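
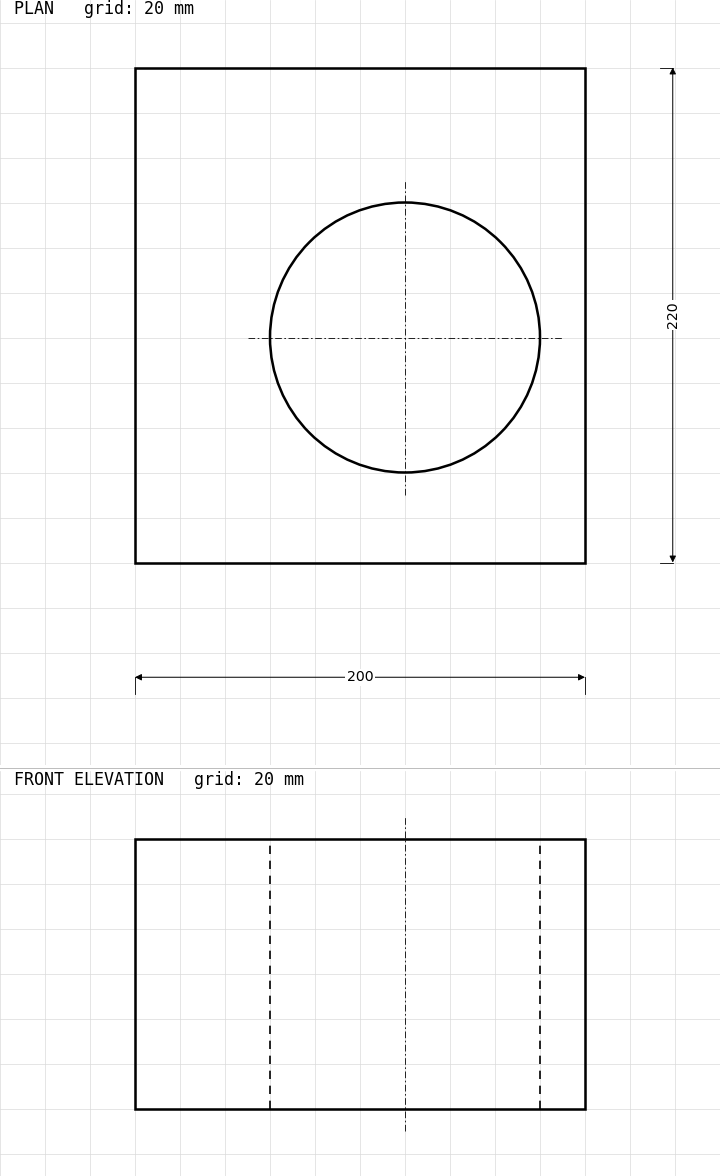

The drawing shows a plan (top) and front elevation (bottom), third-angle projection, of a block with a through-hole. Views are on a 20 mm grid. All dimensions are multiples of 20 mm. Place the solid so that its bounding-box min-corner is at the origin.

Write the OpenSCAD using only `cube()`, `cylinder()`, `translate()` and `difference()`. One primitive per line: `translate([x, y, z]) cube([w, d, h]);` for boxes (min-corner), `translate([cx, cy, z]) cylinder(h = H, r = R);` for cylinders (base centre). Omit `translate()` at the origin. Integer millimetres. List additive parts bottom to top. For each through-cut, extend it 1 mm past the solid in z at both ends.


difference() {
  cube([200, 220, 120]);
  translate([120, 100, -1]) cylinder(h = 122, r = 60);
}


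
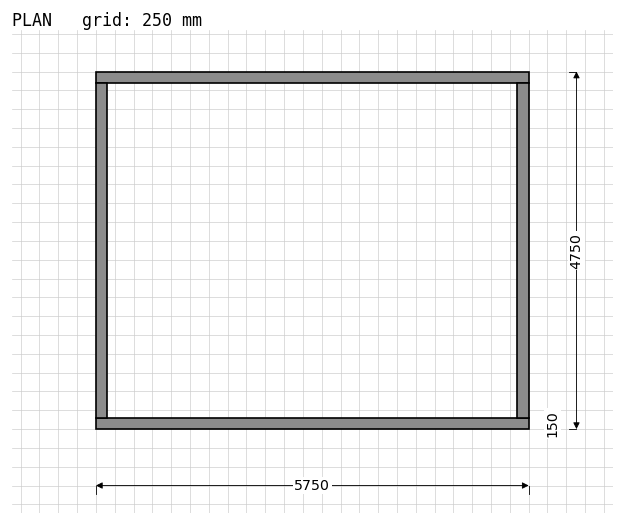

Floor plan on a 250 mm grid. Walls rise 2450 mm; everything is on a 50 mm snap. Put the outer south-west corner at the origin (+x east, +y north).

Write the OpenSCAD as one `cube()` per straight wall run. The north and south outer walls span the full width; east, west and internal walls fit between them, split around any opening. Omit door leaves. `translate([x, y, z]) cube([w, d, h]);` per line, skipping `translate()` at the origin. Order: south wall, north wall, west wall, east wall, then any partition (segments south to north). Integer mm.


cube([5750, 150, 2450]);
translate([0, 4600, 0]) cube([5750, 150, 2450]);
translate([0, 150, 0]) cube([150, 4450, 2450]);
translate([5600, 150, 0]) cube([150, 4450, 2450]);


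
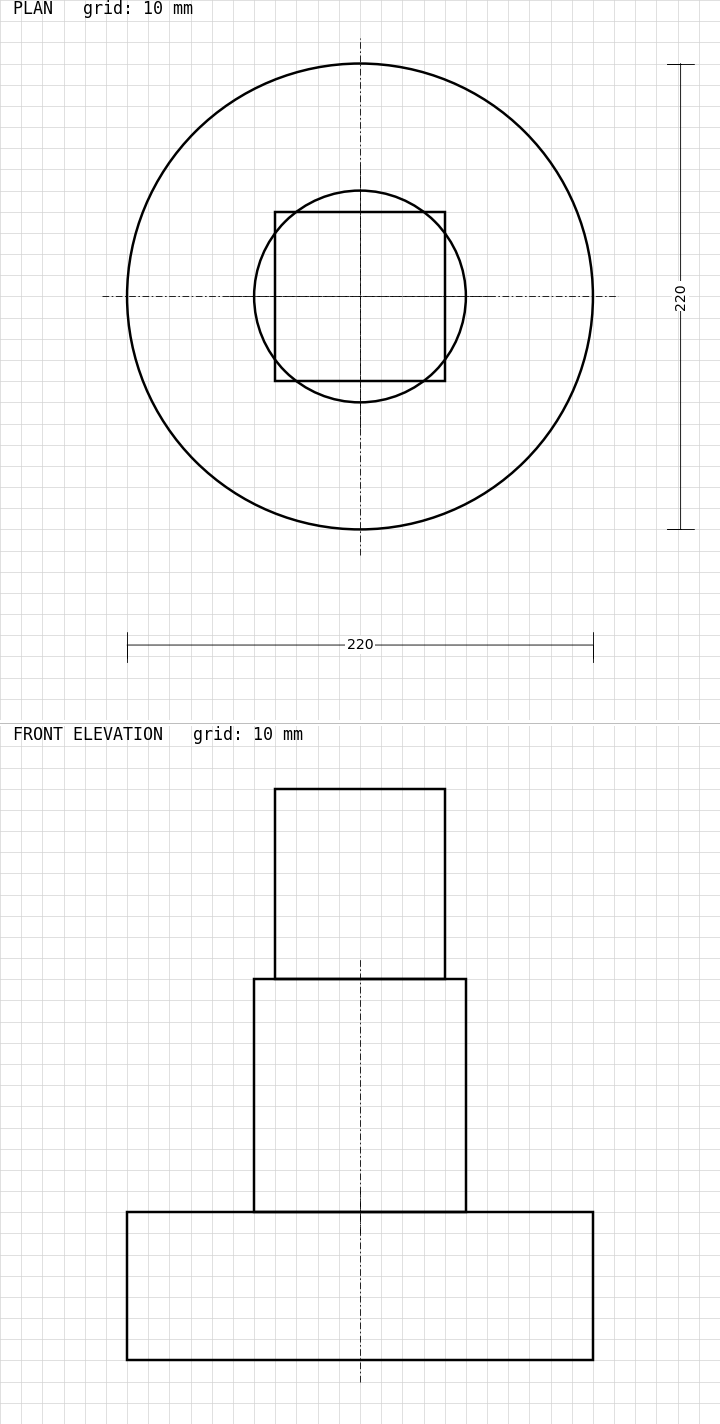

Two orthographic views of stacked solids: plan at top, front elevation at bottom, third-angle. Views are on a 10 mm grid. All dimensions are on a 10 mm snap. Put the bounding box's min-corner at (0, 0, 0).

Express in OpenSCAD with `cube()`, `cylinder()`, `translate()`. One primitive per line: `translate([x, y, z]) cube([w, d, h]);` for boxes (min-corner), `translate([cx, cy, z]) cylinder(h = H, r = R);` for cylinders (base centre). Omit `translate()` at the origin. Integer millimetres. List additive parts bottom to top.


translate([110, 110, 0]) cylinder(h = 70, r = 110);
translate([110, 110, 70]) cylinder(h = 110, r = 50);
translate([70, 70, 180]) cube([80, 80, 90]);


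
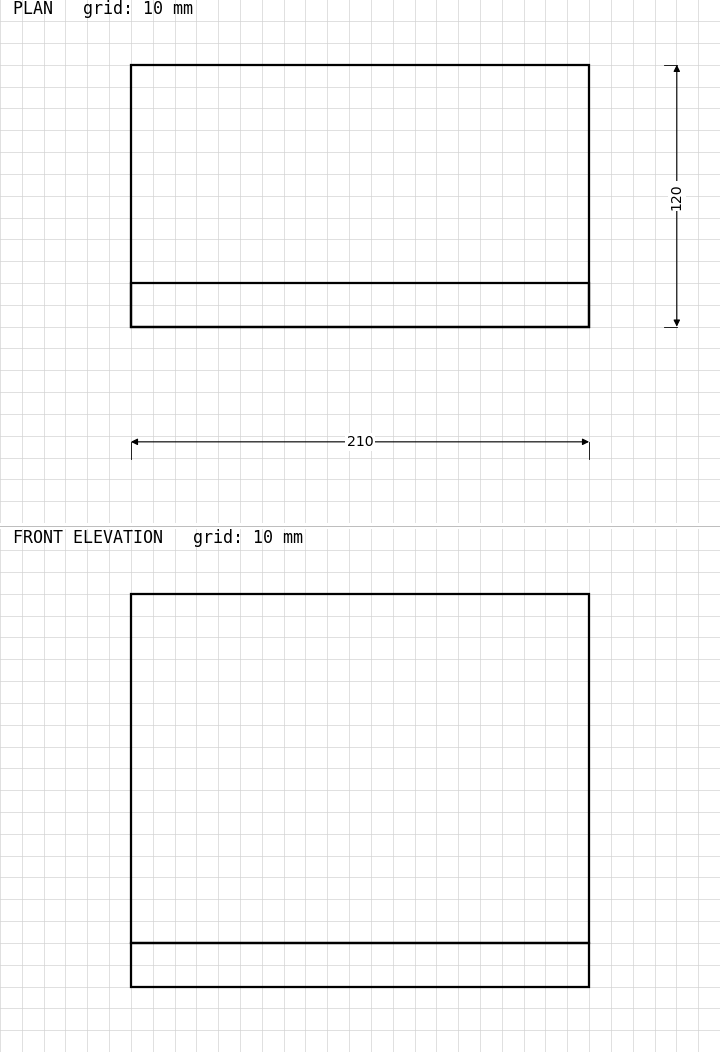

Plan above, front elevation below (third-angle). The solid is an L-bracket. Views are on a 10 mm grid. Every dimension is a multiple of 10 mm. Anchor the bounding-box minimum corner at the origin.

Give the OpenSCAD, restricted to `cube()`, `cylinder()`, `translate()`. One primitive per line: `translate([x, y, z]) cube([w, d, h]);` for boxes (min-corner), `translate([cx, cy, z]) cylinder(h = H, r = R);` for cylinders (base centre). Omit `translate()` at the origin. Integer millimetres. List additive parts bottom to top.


cube([210, 120, 20]);
translate([0, 0, 20]) cube([210, 20, 160]);


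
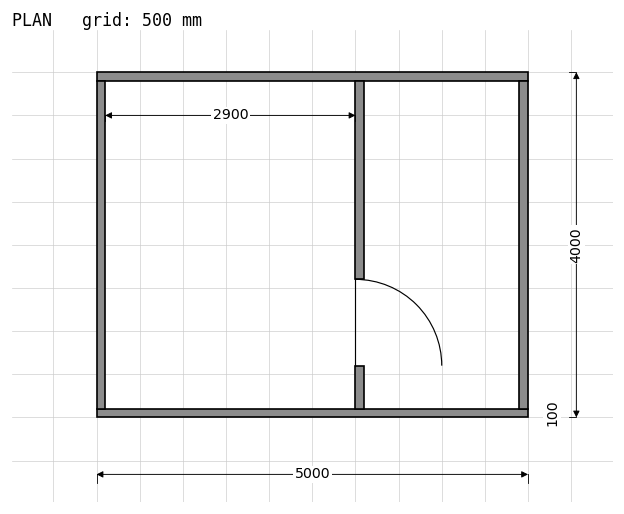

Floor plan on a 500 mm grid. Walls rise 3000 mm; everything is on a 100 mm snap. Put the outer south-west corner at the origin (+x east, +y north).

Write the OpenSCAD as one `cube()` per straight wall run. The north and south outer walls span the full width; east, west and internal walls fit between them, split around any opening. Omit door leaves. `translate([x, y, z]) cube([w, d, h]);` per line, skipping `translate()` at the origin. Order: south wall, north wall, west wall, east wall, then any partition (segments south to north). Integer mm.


cube([5000, 100, 3000]);
translate([0, 3900, 0]) cube([5000, 100, 3000]);
translate([0, 100, 0]) cube([100, 3800, 3000]);
translate([4900, 100, 0]) cube([100, 3800, 3000]);
translate([3000, 100, 0]) cube([100, 500, 3000]);
translate([3000, 1600, 0]) cube([100, 2300, 3000]);


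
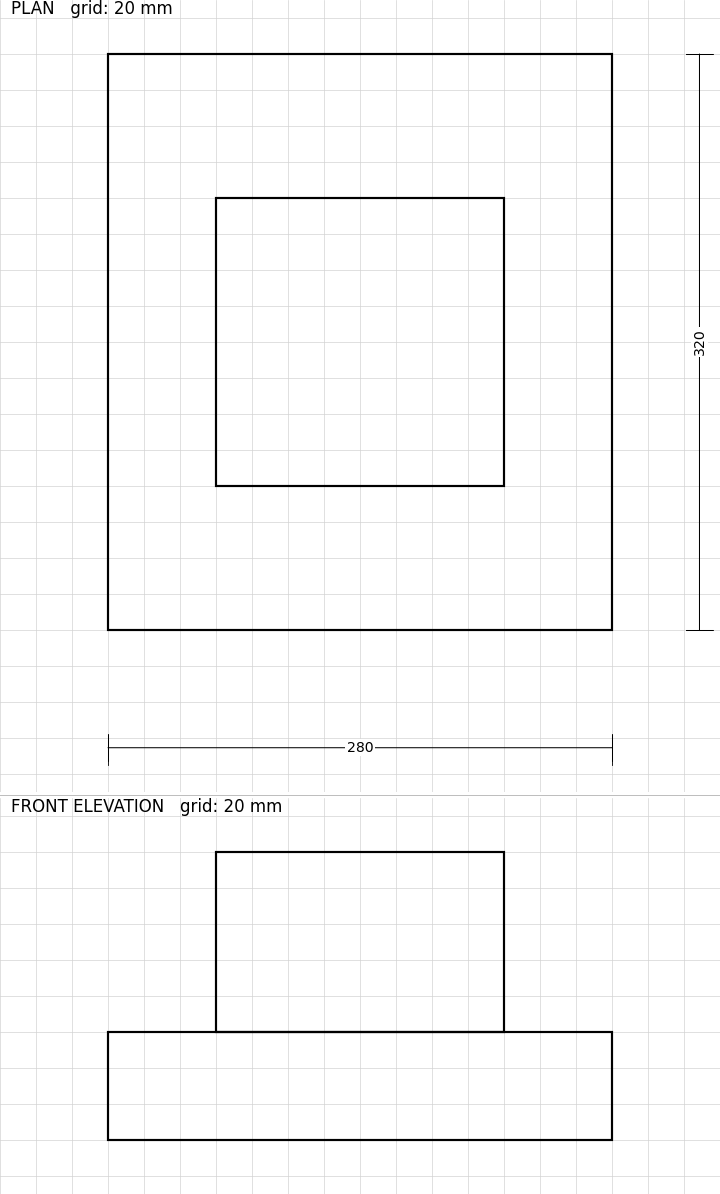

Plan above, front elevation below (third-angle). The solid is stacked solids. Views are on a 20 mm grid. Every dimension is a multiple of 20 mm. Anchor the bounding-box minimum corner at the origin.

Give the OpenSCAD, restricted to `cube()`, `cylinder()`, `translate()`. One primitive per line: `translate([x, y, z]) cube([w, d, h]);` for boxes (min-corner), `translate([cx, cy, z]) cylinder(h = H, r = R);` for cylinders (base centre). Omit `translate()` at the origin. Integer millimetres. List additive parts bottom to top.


cube([280, 320, 60]);
translate([60, 80, 60]) cube([160, 160, 100]);


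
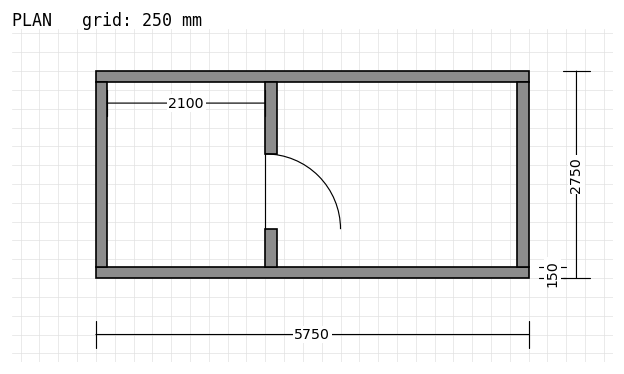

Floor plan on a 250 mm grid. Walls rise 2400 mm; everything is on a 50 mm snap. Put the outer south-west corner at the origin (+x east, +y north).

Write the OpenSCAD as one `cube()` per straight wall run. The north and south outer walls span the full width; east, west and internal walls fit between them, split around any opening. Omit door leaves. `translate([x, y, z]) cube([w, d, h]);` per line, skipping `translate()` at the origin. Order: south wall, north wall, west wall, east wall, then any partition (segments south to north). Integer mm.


cube([5750, 150, 2400]);
translate([0, 2600, 0]) cube([5750, 150, 2400]);
translate([0, 150, 0]) cube([150, 2450, 2400]);
translate([5600, 150, 0]) cube([150, 2450, 2400]);
translate([2250, 150, 0]) cube([150, 500, 2400]);
translate([2250, 1650, 0]) cube([150, 950, 2400]);


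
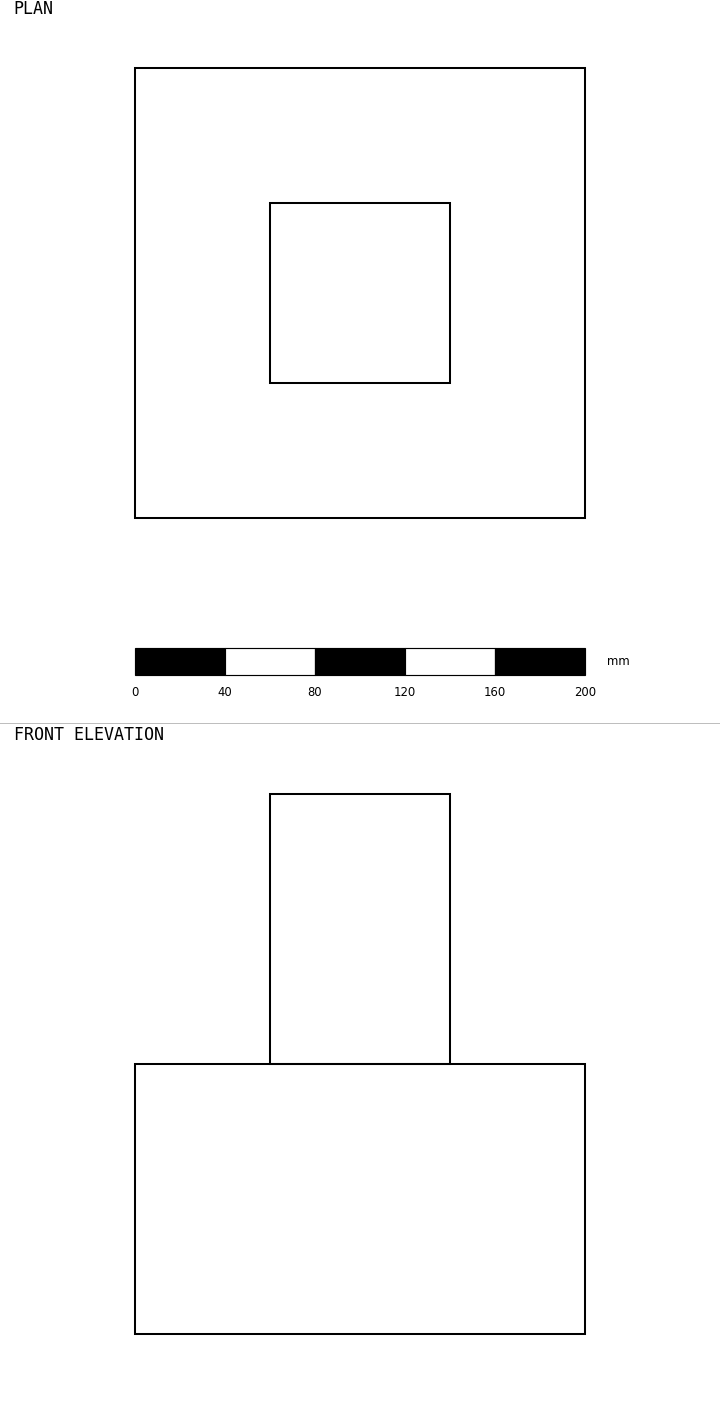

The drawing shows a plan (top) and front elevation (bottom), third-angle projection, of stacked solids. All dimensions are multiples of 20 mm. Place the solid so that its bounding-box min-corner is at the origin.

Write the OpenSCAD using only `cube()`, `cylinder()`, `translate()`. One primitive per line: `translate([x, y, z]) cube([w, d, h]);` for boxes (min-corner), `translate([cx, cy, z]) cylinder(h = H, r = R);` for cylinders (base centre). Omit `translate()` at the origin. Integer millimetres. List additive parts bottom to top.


cube([200, 200, 120]);
translate([60, 60, 120]) cube([80, 80, 120]);


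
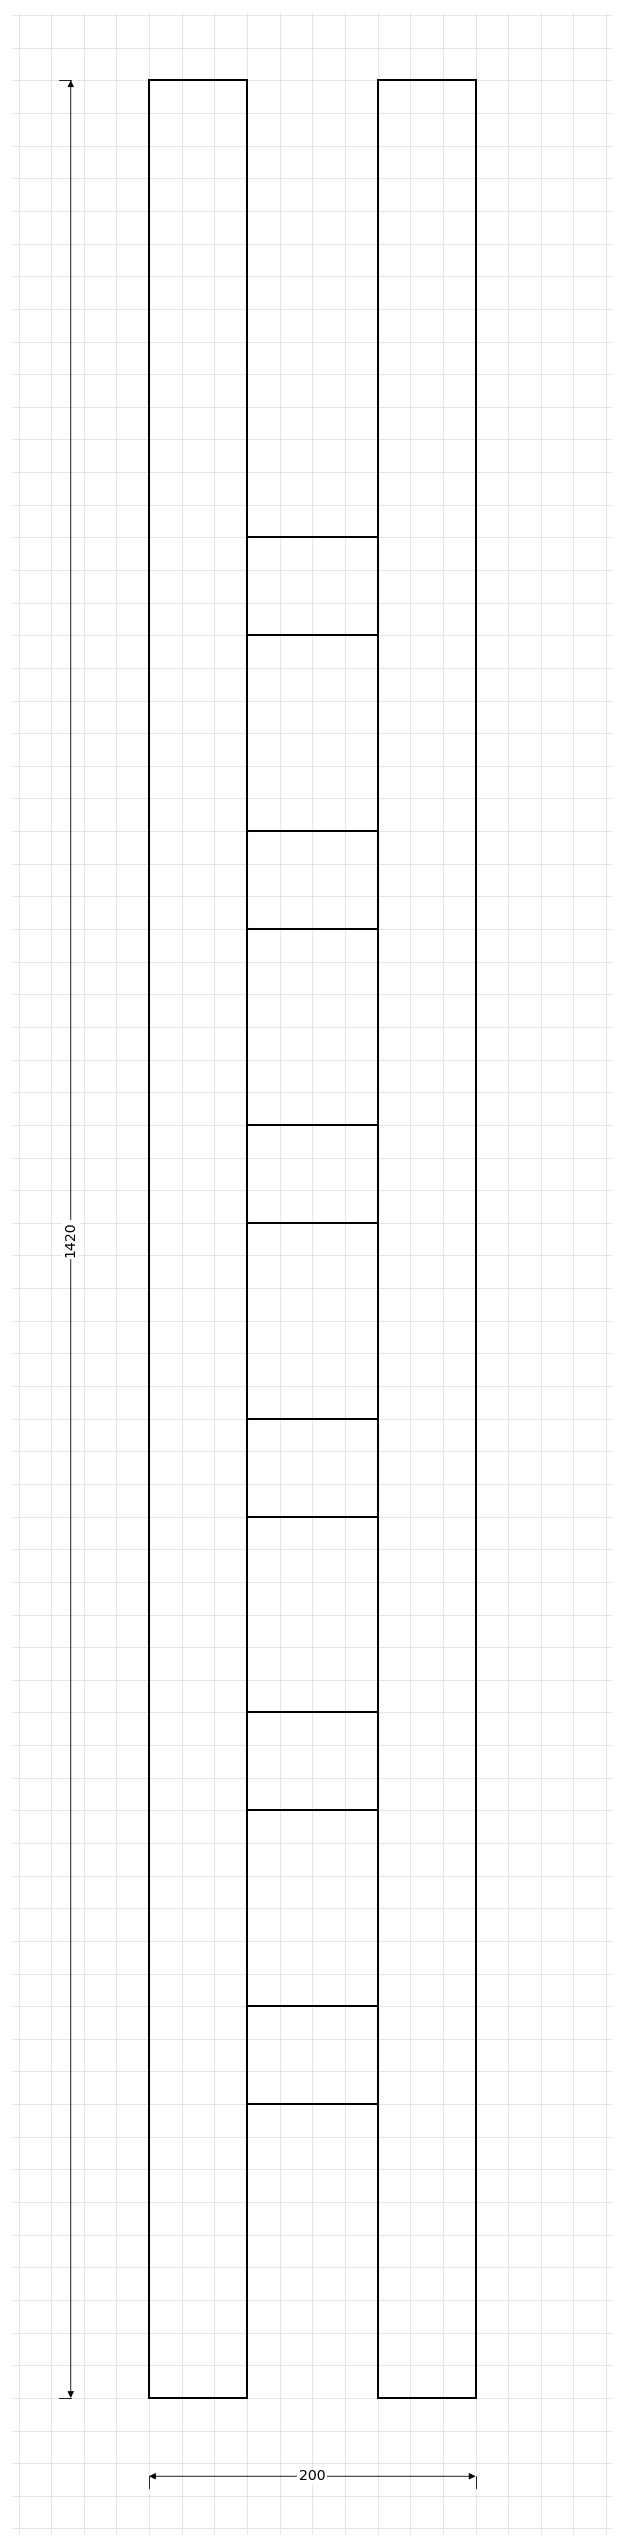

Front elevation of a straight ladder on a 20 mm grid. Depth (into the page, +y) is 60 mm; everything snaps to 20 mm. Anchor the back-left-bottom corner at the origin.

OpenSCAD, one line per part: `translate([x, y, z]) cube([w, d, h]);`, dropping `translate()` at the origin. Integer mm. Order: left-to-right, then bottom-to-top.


cube([60, 60, 1420]);
translate([60, 0, 180]) cube([80, 60, 60]);
translate([60, 0, 360]) cube([80, 60, 60]);
translate([60, 0, 540]) cube([80, 60, 60]);
translate([60, 0, 720]) cube([80, 60, 60]);
translate([60, 0, 900]) cube([80, 60, 60]);
translate([60, 0, 1080]) cube([80, 60, 60]);
translate([140, 0, 0]) cube([60, 60, 1420]);


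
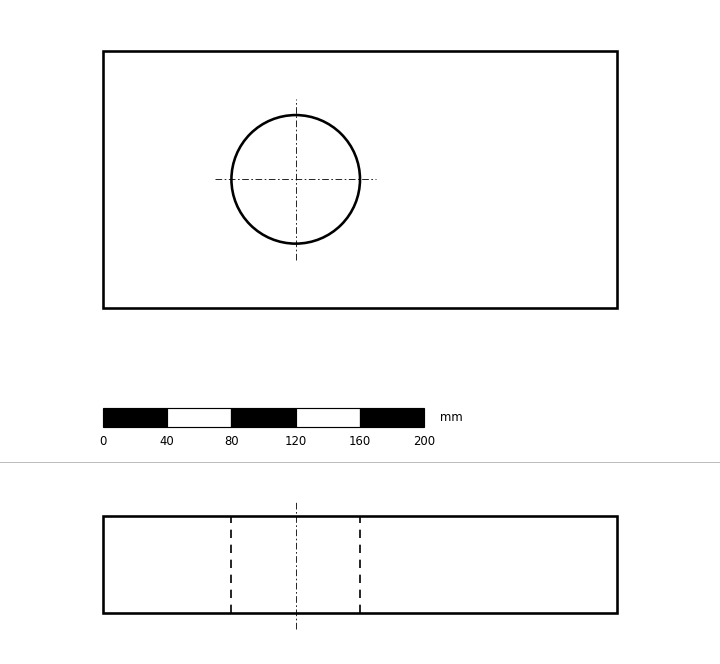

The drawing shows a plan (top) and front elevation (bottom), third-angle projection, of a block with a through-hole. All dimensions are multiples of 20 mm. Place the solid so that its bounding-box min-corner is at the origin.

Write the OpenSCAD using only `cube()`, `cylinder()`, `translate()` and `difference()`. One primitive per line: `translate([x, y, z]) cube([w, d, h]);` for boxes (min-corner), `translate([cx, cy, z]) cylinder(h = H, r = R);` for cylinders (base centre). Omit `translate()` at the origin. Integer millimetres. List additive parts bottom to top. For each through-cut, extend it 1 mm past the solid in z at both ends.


difference() {
  cube([320, 160, 60]);
  translate([120, 80, -1]) cylinder(h = 62, r = 40);
}


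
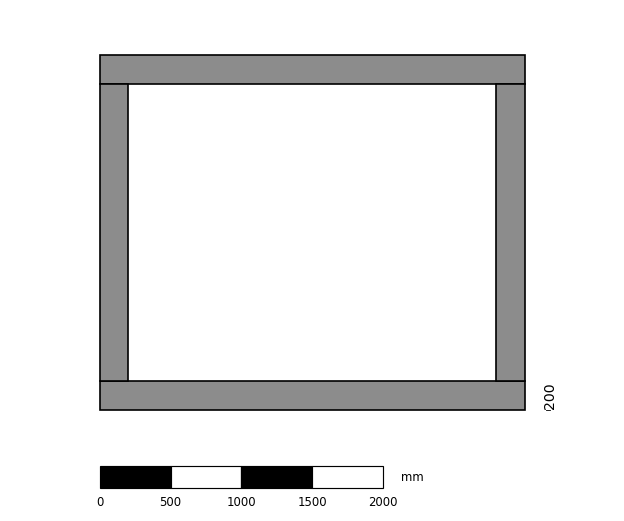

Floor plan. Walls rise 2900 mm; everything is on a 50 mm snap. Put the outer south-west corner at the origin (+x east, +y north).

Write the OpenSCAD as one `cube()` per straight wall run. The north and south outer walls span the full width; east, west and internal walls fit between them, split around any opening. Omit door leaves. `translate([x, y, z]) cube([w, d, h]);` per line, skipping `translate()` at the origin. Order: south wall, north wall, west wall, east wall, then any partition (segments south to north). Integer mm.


cube([3000, 200, 2900]);
translate([0, 2300, 0]) cube([3000, 200, 2900]);
translate([0, 200, 0]) cube([200, 2100, 2900]);
translate([2800, 200, 0]) cube([200, 2100, 2900]);


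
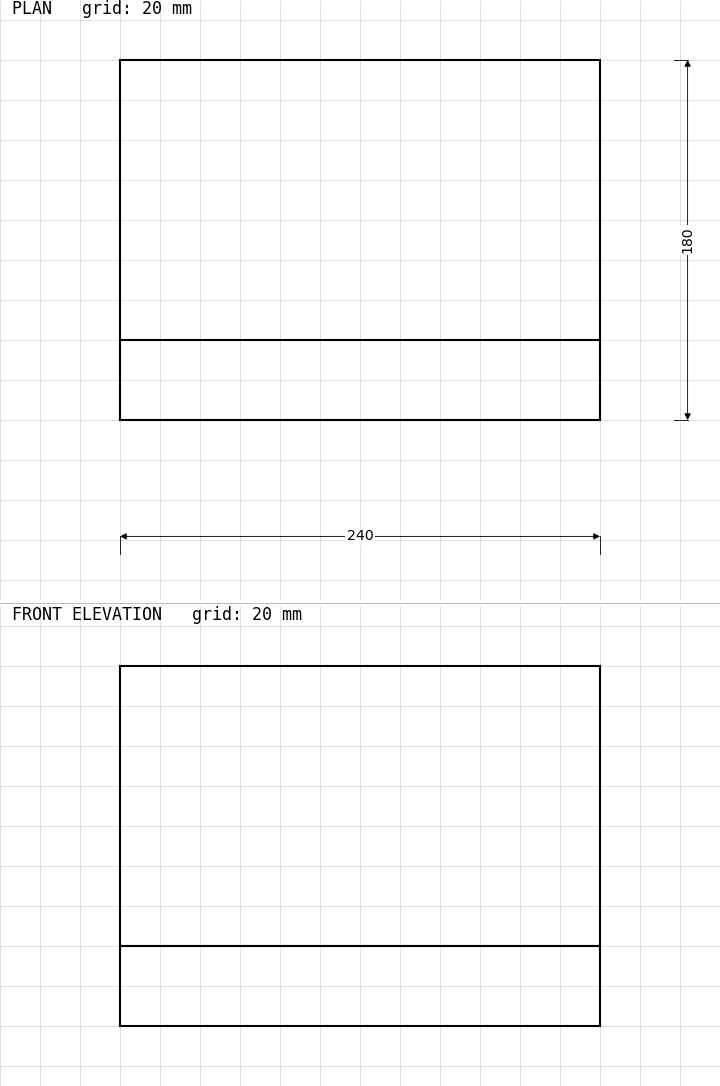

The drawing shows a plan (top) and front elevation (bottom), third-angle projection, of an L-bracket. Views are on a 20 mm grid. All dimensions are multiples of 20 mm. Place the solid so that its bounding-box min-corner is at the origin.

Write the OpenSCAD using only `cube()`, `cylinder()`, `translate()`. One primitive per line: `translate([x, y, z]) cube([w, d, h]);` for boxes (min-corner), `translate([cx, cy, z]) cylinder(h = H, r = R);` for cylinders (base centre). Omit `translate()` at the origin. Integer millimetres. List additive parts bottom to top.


cube([240, 180, 40]);
translate([0, 0, 40]) cube([240, 40, 140]);


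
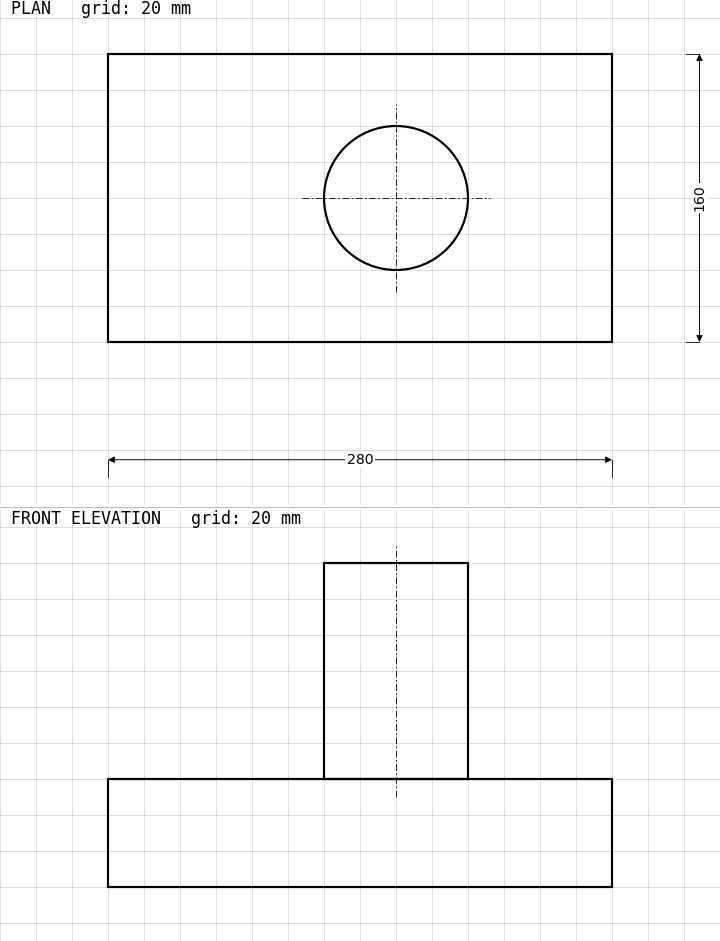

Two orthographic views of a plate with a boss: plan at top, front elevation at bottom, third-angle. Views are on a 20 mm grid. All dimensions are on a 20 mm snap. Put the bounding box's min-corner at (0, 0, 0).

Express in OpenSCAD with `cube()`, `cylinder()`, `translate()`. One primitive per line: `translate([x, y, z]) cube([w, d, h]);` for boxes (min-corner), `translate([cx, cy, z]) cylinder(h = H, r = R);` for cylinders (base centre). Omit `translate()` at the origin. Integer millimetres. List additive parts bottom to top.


cube([280, 160, 60]);
translate([160, 80, 60]) cylinder(h = 120, r = 40);


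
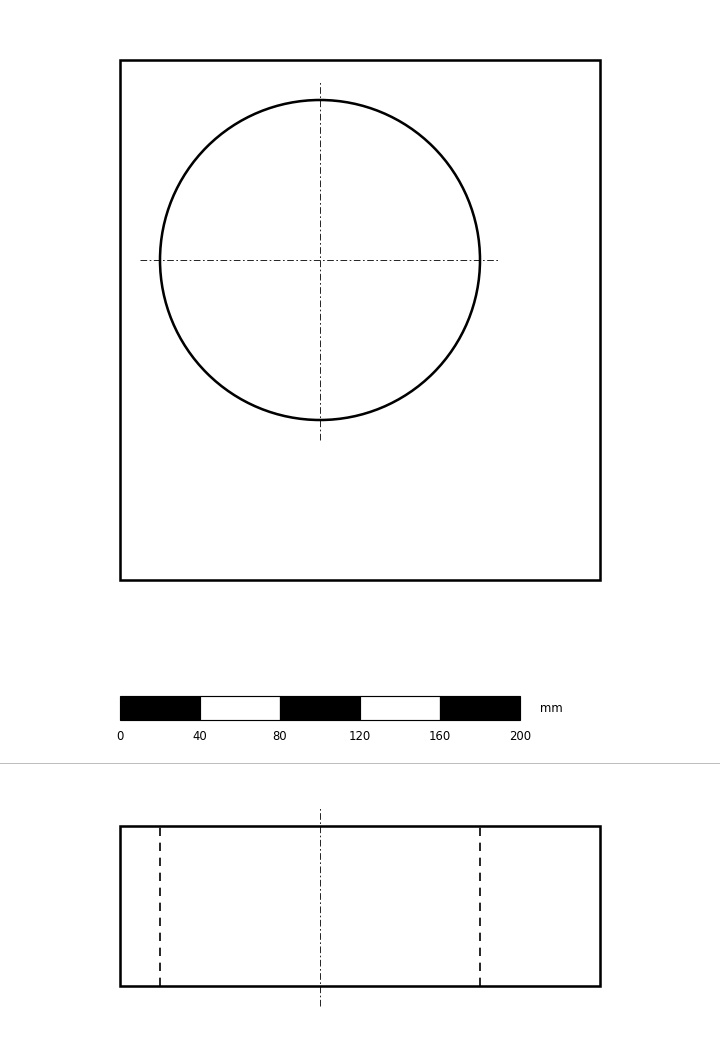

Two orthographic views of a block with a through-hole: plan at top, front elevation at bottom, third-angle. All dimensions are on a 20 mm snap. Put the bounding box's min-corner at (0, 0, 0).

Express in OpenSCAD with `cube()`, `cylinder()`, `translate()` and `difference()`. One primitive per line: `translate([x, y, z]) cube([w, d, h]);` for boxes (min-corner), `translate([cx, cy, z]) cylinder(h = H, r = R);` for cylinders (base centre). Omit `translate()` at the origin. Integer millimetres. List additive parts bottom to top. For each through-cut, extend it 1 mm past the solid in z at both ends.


difference() {
  cube([240, 260, 80]);
  translate([100, 160, -1]) cylinder(h = 82, r = 80);
}


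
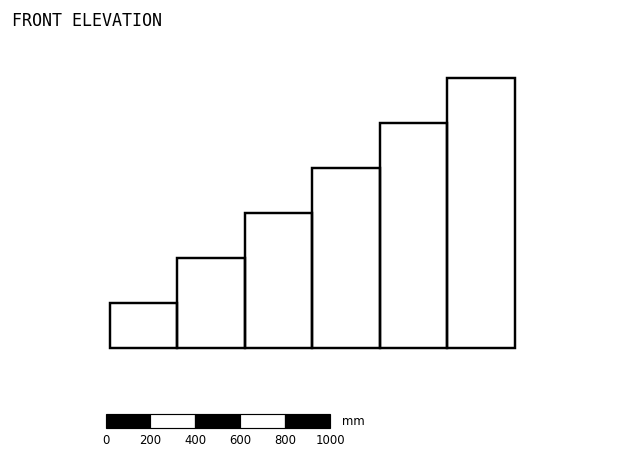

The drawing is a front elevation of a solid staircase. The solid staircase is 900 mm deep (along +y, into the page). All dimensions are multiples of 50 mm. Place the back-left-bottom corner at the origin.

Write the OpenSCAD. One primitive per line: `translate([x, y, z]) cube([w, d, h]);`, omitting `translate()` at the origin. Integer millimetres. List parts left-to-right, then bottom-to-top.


cube([300, 900, 200]);
translate([300, 0, 0]) cube([300, 900, 400]);
translate([600, 0, 0]) cube([300, 900, 600]);
translate([900, 0, 0]) cube([300, 900, 800]);
translate([1200, 0, 0]) cube([300, 900, 1000]);
translate([1500, 0, 0]) cube([300, 900, 1200]);


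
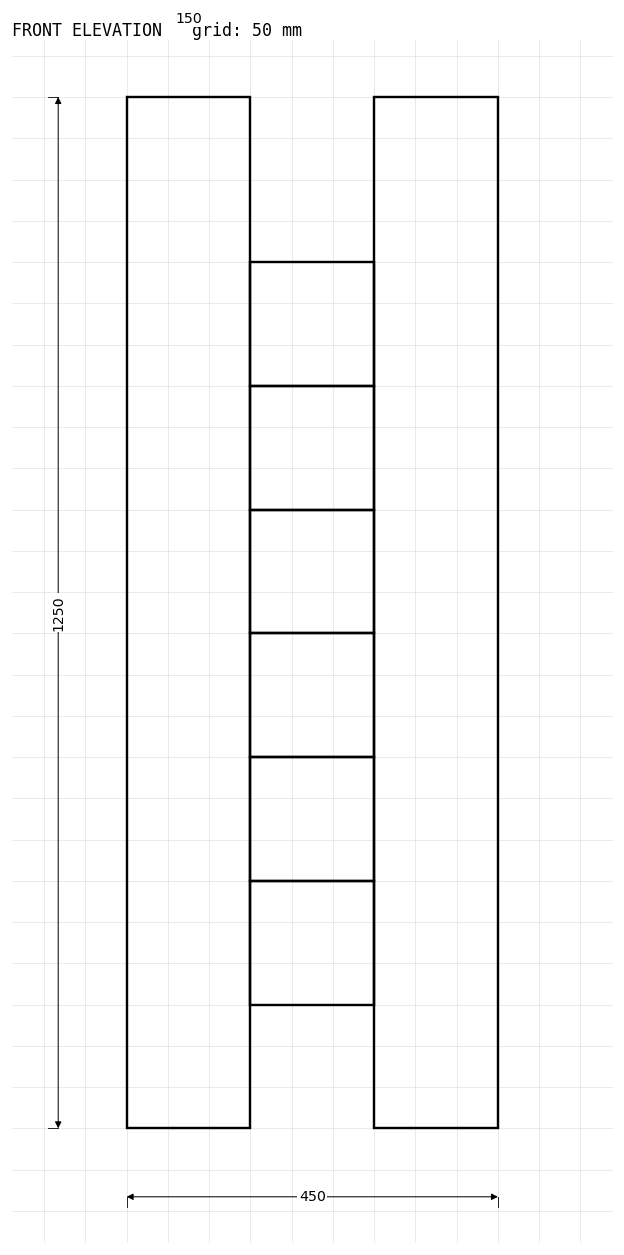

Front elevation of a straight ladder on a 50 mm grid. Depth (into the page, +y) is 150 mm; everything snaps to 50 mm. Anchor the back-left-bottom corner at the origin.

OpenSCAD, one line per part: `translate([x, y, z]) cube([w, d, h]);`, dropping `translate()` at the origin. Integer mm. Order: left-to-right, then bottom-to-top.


cube([150, 150, 1250]);
translate([150, 0, 150]) cube([150, 150, 150]);
translate([150, 0, 300]) cube([150, 150, 150]);
translate([150, 0, 450]) cube([150, 150, 150]);
translate([150, 0, 600]) cube([150, 150, 150]);
translate([150, 0, 750]) cube([150, 150, 150]);
translate([150, 0, 900]) cube([150, 150, 150]);
translate([300, 0, 0]) cube([150, 150, 1250]);


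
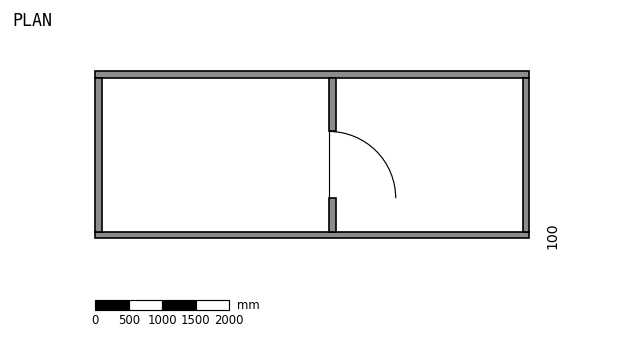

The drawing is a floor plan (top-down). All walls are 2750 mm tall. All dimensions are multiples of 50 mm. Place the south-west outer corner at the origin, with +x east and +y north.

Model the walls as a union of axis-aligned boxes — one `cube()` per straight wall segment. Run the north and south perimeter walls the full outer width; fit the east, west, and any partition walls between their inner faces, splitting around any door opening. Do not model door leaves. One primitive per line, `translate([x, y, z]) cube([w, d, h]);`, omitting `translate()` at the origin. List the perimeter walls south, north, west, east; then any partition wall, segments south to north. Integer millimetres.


cube([6500, 100, 2750]);
translate([0, 2400, 0]) cube([6500, 100, 2750]);
translate([0, 100, 0]) cube([100, 2300, 2750]);
translate([6400, 100, 0]) cube([100, 2300, 2750]);
translate([3500, 100, 0]) cube([100, 500, 2750]);
translate([3500, 1600, 0]) cube([100, 800, 2750]);


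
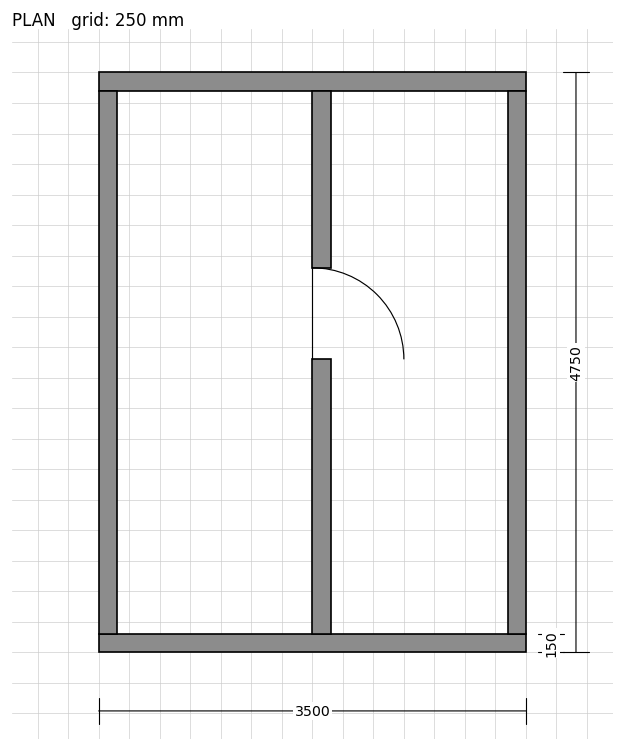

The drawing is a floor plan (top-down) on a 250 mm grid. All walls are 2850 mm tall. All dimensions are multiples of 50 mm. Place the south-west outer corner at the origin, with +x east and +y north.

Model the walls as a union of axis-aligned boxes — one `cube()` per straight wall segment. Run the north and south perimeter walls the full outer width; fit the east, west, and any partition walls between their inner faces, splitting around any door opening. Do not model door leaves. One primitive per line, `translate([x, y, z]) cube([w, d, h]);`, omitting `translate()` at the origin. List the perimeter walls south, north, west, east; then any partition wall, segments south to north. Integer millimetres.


cube([3500, 150, 2850]);
translate([0, 4600, 0]) cube([3500, 150, 2850]);
translate([0, 150, 0]) cube([150, 4450, 2850]);
translate([3350, 150, 0]) cube([150, 4450, 2850]);
translate([1750, 150, 0]) cube([150, 2250, 2850]);
translate([1750, 3150, 0]) cube([150, 1450, 2850]);


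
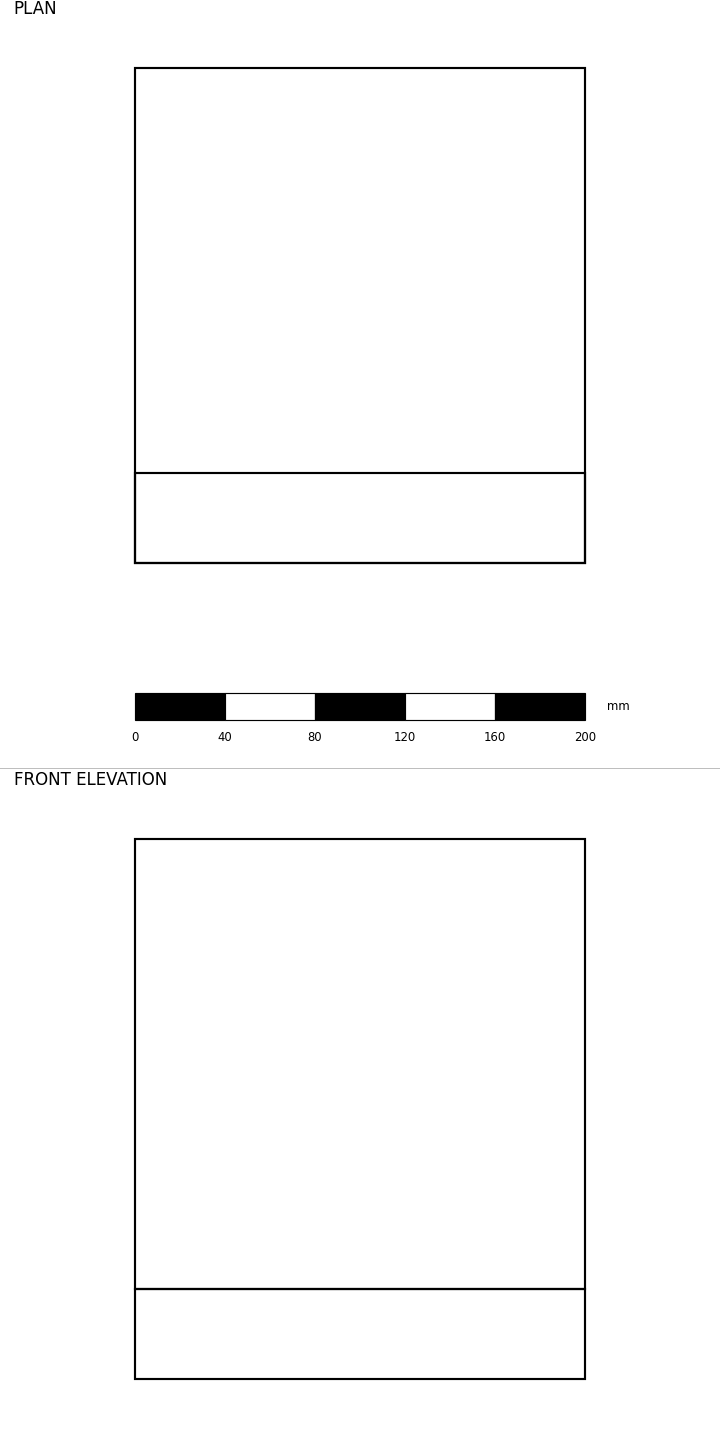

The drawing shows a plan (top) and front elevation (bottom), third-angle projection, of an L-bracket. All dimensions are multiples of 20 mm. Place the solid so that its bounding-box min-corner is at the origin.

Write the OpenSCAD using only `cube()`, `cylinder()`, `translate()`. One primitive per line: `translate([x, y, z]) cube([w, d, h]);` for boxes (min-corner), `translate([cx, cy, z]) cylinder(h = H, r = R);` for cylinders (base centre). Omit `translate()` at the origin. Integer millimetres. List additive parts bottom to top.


cube([200, 220, 40]);
translate([0, 0, 40]) cube([200, 40, 200]);


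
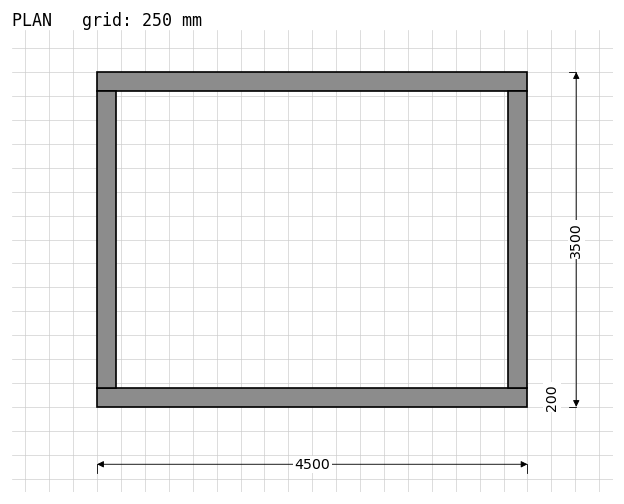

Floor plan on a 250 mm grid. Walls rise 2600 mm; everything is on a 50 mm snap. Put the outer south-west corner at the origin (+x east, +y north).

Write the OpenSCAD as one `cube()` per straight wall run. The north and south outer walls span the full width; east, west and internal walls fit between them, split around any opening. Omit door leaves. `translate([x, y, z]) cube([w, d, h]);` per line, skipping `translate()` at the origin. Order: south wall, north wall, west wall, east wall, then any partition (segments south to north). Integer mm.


cube([4500, 200, 2600]);
translate([0, 3300, 0]) cube([4500, 200, 2600]);
translate([0, 200, 0]) cube([200, 3100, 2600]);
translate([4300, 200, 0]) cube([200, 3100, 2600]);


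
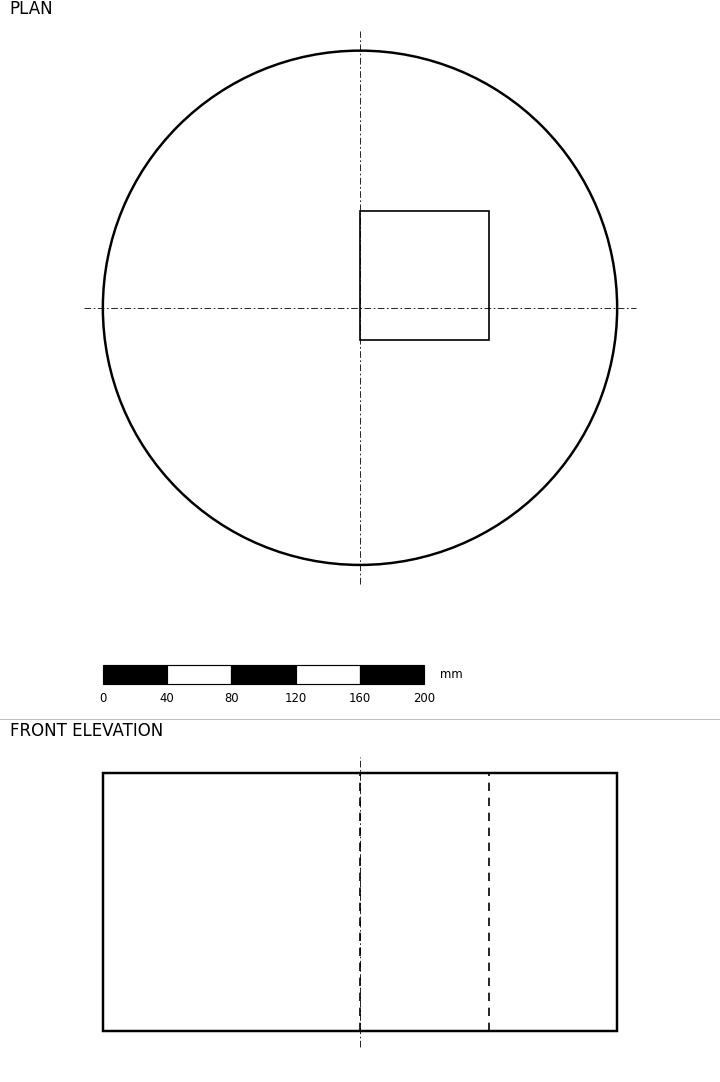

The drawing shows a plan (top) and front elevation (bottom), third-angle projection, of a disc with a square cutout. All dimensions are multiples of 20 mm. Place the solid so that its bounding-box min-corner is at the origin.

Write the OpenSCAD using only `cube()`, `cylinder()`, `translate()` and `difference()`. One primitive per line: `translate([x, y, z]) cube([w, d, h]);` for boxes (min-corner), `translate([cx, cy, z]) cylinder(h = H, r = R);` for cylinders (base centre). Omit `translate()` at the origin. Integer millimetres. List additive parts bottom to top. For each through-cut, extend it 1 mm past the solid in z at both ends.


difference() {
  translate([160, 160, 0]) cylinder(h = 160, r = 160);
  translate([160, 140, -1]) cube([80, 80, 162]);
}


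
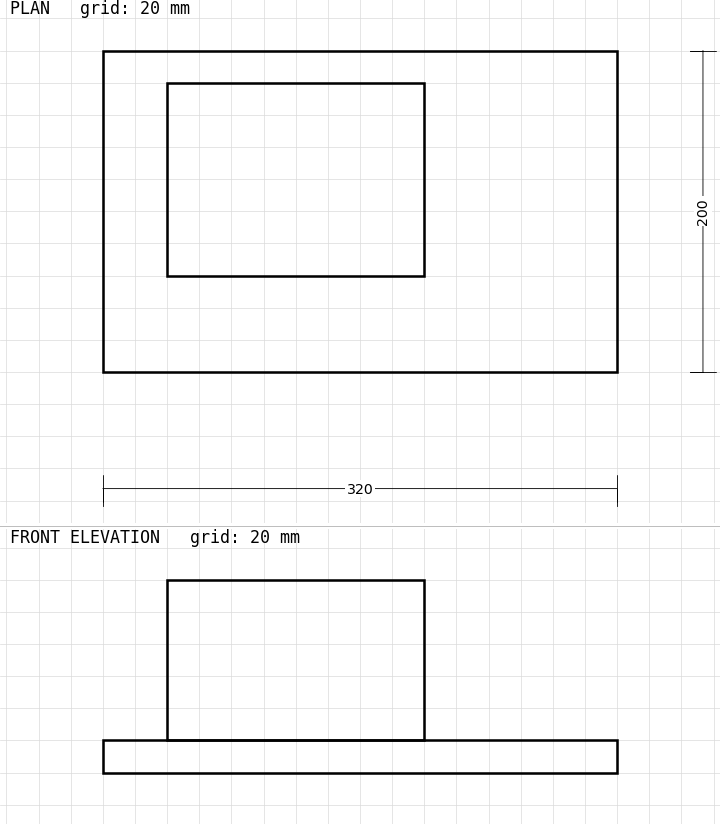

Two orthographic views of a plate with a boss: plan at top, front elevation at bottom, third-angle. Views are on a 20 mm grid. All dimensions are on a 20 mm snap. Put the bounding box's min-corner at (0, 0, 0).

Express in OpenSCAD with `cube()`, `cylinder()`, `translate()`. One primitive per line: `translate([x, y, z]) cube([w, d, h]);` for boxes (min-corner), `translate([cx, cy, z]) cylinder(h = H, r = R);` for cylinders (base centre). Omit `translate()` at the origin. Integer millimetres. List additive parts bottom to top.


cube([320, 200, 20]);
translate([40, 60, 20]) cube([160, 120, 100]);


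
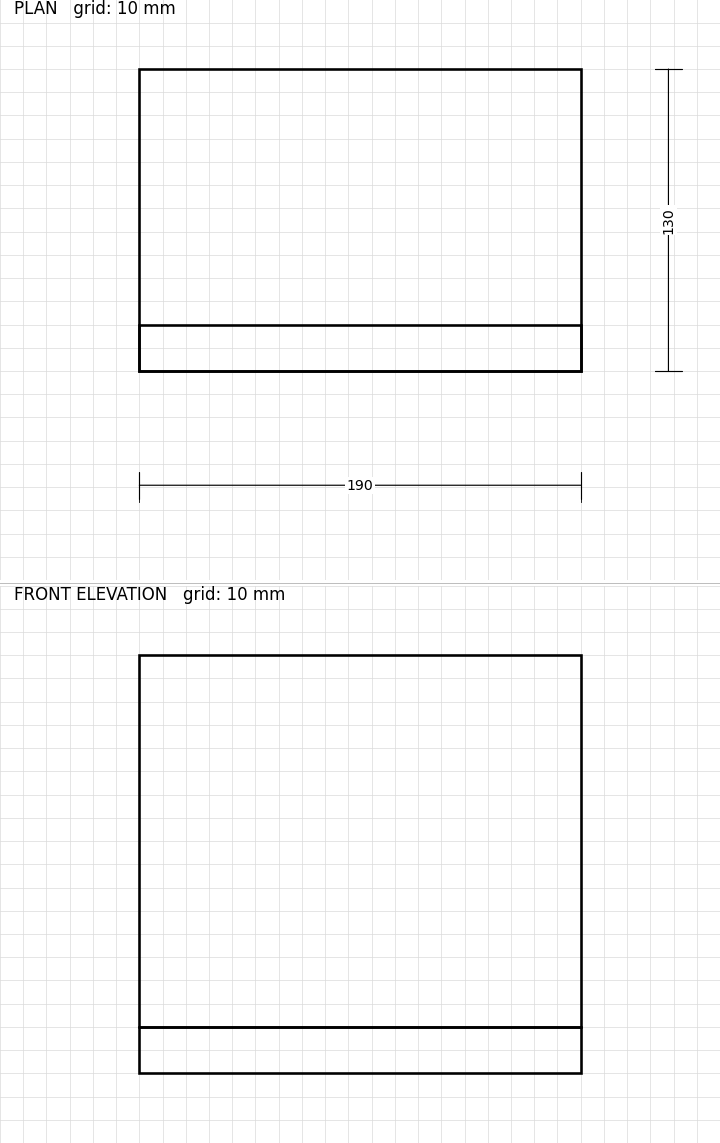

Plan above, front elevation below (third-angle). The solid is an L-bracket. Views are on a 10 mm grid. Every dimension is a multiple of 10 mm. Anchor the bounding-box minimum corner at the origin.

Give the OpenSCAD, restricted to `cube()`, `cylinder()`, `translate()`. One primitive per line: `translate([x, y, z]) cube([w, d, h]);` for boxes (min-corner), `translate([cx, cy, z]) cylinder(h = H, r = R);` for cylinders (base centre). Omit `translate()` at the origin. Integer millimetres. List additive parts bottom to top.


cube([190, 130, 20]);
translate([0, 0, 20]) cube([190, 20, 160]);


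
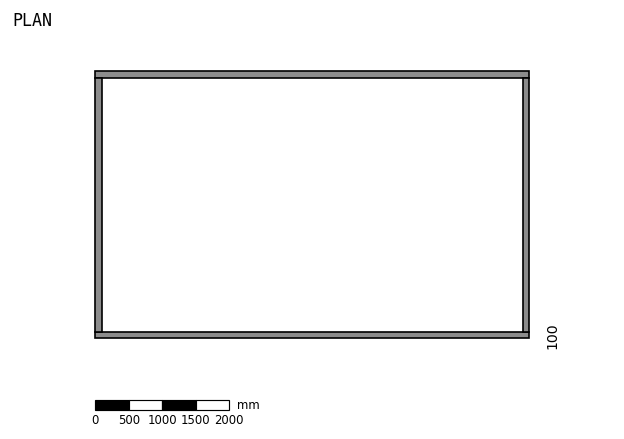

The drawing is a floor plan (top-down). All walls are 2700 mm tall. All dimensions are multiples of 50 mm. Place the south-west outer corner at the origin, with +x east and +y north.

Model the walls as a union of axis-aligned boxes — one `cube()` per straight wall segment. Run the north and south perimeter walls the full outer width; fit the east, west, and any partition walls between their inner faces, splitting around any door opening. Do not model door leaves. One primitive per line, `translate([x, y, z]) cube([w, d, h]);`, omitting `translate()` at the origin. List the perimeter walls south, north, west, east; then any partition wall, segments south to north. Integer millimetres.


cube([6500, 100, 2700]);
translate([0, 3900, 0]) cube([6500, 100, 2700]);
translate([0, 100, 0]) cube([100, 3800, 2700]);
translate([6400, 100, 0]) cube([100, 3800, 2700]);


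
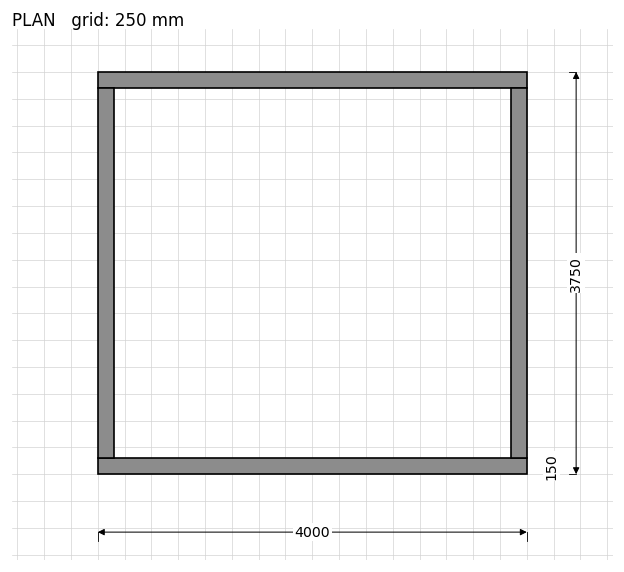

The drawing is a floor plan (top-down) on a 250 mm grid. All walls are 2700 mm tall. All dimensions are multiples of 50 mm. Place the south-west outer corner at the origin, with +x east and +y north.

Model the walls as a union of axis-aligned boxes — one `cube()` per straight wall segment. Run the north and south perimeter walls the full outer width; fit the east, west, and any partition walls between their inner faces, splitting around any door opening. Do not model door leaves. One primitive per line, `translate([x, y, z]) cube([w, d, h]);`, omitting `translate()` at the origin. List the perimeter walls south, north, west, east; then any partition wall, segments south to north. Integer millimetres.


cube([4000, 150, 2700]);
translate([0, 3600, 0]) cube([4000, 150, 2700]);
translate([0, 150, 0]) cube([150, 3450, 2700]);
translate([3850, 150, 0]) cube([150, 3450, 2700]);


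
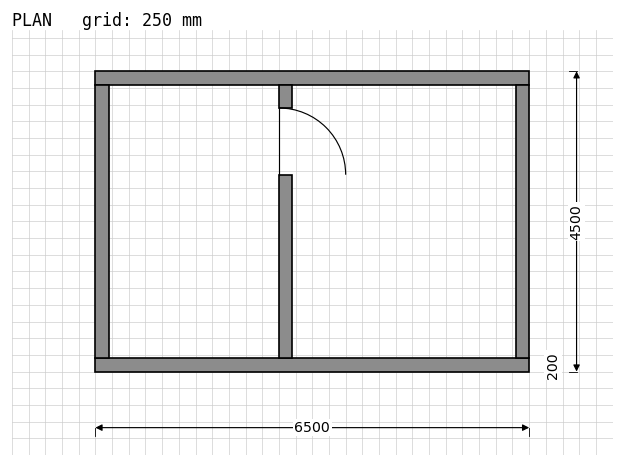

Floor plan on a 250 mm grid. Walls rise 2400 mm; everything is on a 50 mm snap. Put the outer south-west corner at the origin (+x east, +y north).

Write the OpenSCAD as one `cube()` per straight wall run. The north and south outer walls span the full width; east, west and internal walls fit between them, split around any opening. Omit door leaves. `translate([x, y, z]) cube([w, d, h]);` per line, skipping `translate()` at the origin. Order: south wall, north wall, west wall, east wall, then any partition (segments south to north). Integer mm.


cube([6500, 200, 2400]);
translate([0, 4300, 0]) cube([6500, 200, 2400]);
translate([0, 200, 0]) cube([200, 4100, 2400]);
translate([6300, 200, 0]) cube([200, 4100, 2400]);
translate([2750, 200, 0]) cube([200, 2750, 2400]);
translate([2750, 3950, 0]) cube([200, 350, 2400]);


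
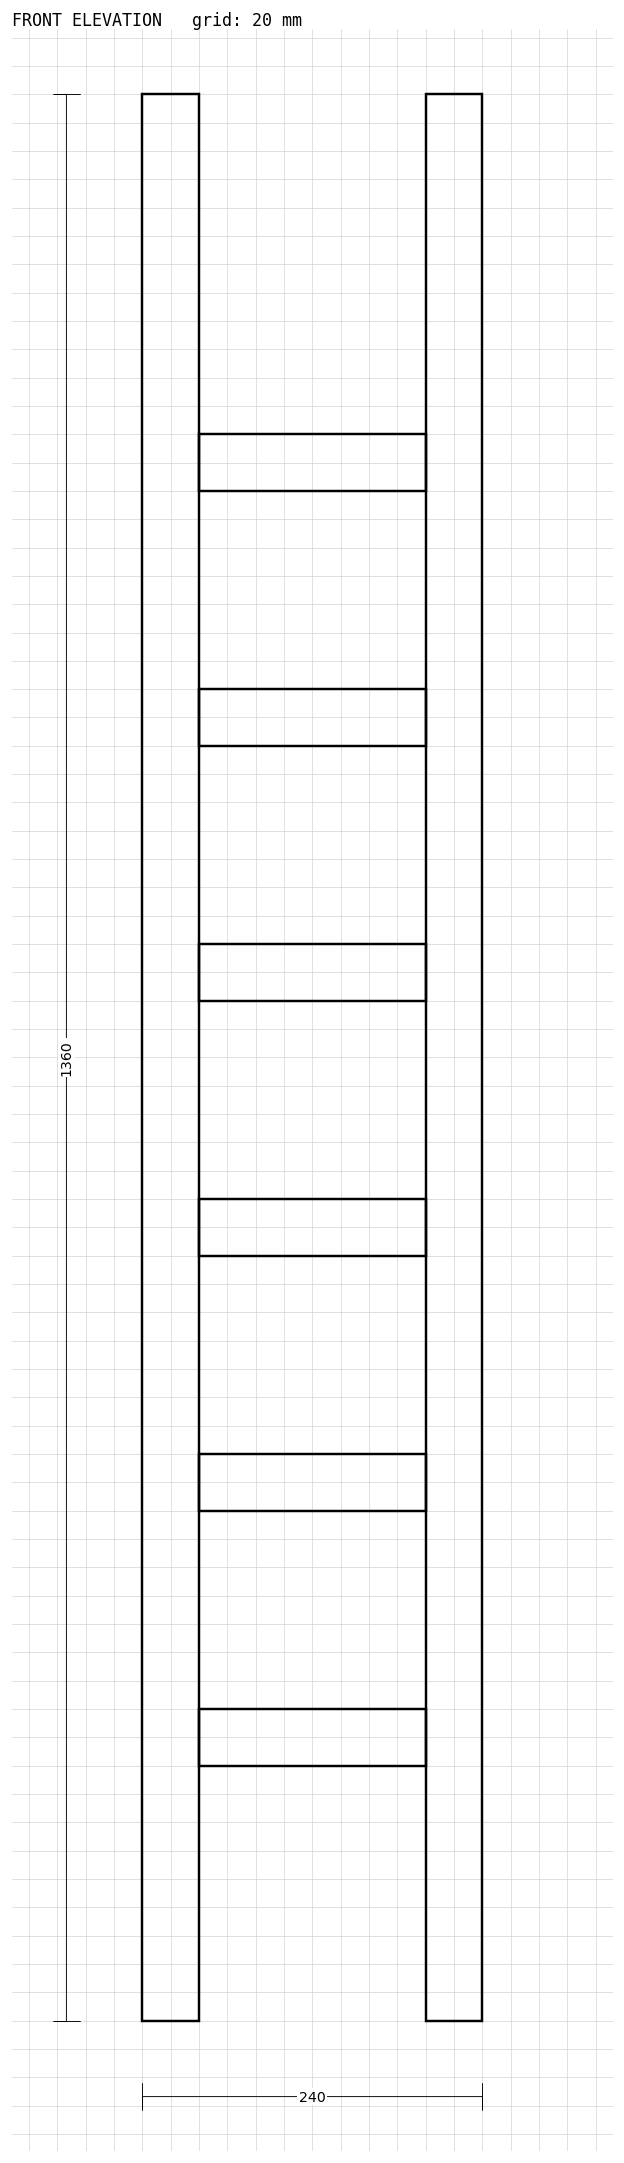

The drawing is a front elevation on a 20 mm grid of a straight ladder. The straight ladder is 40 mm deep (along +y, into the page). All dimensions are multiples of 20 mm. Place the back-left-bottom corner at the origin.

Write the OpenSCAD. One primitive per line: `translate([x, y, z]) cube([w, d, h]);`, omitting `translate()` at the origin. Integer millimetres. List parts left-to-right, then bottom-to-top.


cube([40, 40, 1360]);
translate([40, 0, 180]) cube([160, 40, 40]);
translate([40, 0, 360]) cube([160, 40, 40]);
translate([40, 0, 540]) cube([160, 40, 40]);
translate([40, 0, 720]) cube([160, 40, 40]);
translate([40, 0, 900]) cube([160, 40, 40]);
translate([40, 0, 1080]) cube([160, 40, 40]);
translate([200, 0, 0]) cube([40, 40, 1360]);


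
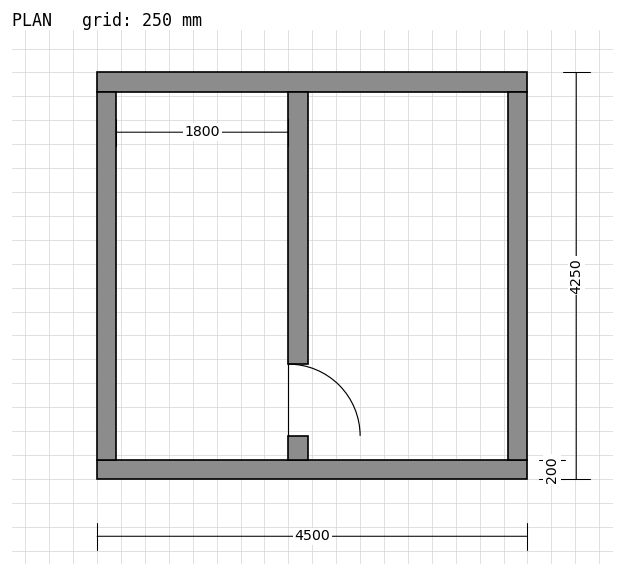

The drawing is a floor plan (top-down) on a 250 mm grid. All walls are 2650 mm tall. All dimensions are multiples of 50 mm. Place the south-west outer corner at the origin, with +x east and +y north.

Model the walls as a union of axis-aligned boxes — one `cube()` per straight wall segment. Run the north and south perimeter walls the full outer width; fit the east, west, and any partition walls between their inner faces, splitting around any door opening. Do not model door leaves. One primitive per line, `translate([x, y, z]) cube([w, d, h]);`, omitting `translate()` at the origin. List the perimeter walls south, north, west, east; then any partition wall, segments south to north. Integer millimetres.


cube([4500, 200, 2650]);
translate([0, 4050, 0]) cube([4500, 200, 2650]);
translate([0, 200, 0]) cube([200, 3850, 2650]);
translate([4300, 200, 0]) cube([200, 3850, 2650]);
translate([2000, 200, 0]) cube([200, 250, 2650]);
translate([2000, 1200, 0]) cube([200, 2850, 2650]);


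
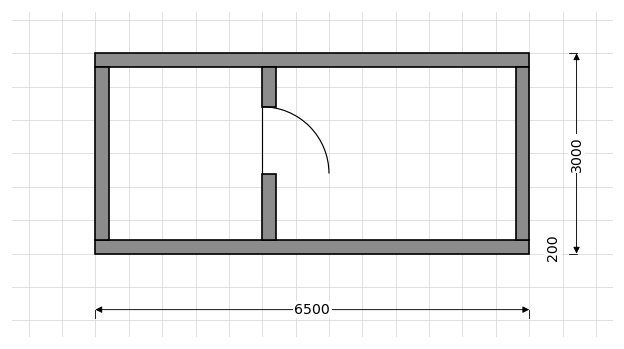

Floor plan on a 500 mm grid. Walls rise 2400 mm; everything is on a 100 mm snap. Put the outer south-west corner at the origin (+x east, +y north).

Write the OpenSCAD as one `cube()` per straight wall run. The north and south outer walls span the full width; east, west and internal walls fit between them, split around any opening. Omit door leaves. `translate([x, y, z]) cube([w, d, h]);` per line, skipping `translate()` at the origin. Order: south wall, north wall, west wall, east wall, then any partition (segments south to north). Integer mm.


cube([6500, 200, 2400]);
translate([0, 2800, 0]) cube([6500, 200, 2400]);
translate([0, 200, 0]) cube([200, 2600, 2400]);
translate([6300, 200, 0]) cube([200, 2600, 2400]);
translate([2500, 200, 0]) cube([200, 1000, 2400]);
translate([2500, 2200, 0]) cube([200, 600, 2400]);


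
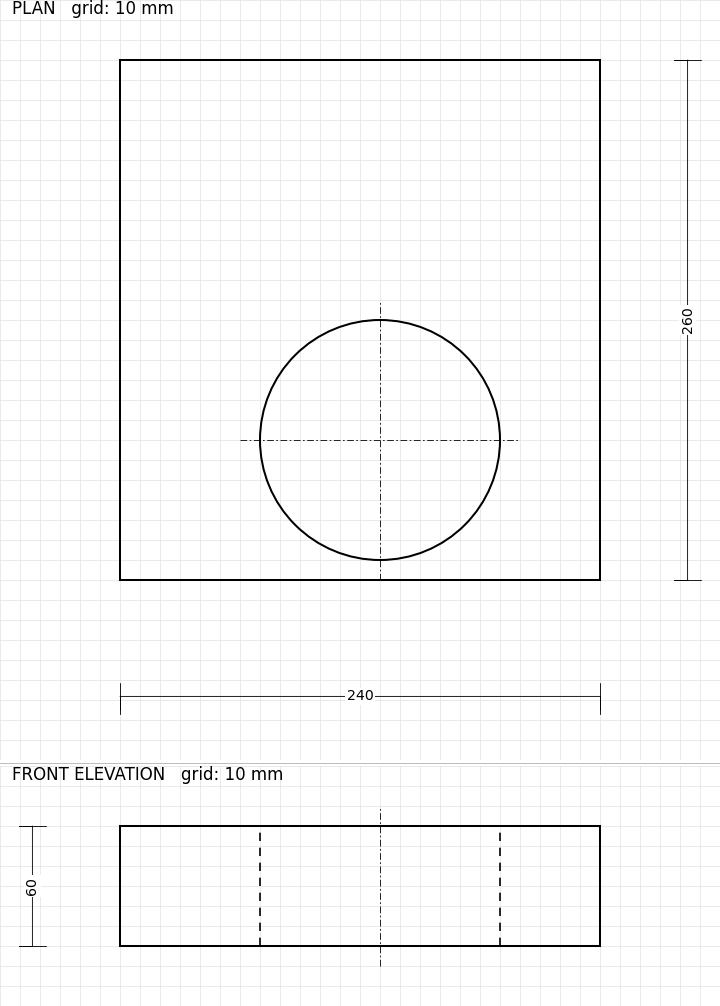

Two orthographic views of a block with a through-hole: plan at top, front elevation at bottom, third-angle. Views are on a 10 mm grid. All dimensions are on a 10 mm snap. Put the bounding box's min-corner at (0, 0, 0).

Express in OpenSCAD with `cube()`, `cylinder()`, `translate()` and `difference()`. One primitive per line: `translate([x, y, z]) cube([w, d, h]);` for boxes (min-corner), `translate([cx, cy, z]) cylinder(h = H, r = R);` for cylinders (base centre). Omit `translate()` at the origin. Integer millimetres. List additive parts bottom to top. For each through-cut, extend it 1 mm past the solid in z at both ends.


difference() {
  cube([240, 260, 60]);
  translate([130, 70, -1]) cylinder(h = 62, r = 60);
}


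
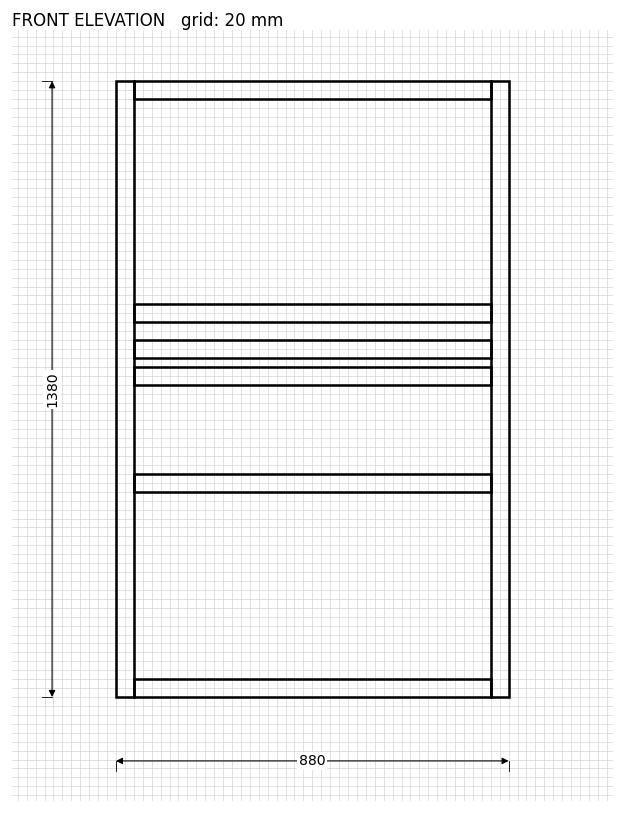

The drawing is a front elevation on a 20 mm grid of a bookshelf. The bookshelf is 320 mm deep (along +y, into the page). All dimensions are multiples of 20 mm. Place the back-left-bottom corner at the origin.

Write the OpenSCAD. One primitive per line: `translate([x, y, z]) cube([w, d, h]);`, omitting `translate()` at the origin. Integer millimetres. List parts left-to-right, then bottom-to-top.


cube([40, 320, 1380]);
translate([40, 0, 0]) cube([800, 320, 40]);
translate([40, 0, 460]) cube([800, 320, 40]);
translate([40, 0, 700]) cube([800, 320, 40]);
translate([40, 0, 760]) cube([800, 320, 40]);
translate([40, 0, 840]) cube([800, 320, 40]);
translate([40, 0, 1340]) cube([800, 320, 40]);
translate([840, 0, 0]) cube([40, 320, 1380]);


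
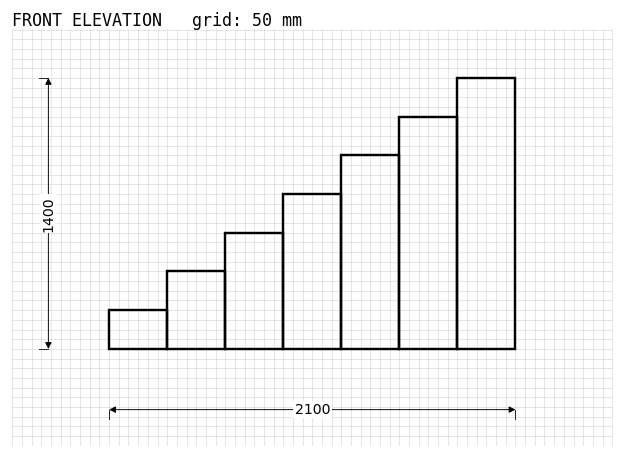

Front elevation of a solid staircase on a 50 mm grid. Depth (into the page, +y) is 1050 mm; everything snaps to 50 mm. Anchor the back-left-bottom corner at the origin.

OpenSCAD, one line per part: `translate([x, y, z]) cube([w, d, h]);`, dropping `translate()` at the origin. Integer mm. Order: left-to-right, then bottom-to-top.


cube([300, 1050, 200]);
translate([300, 0, 0]) cube([300, 1050, 400]);
translate([600, 0, 0]) cube([300, 1050, 600]);
translate([900, 0, 0]) cube([300, 1050, 800]);
translate([1200, 0, 0]) cube([300, 1050, 1000]);
translate([1500, 0, 0]) cube([300, 1050, 1200]);
translate([1800, 0, 0]) cube([300, 1050, 1400]);


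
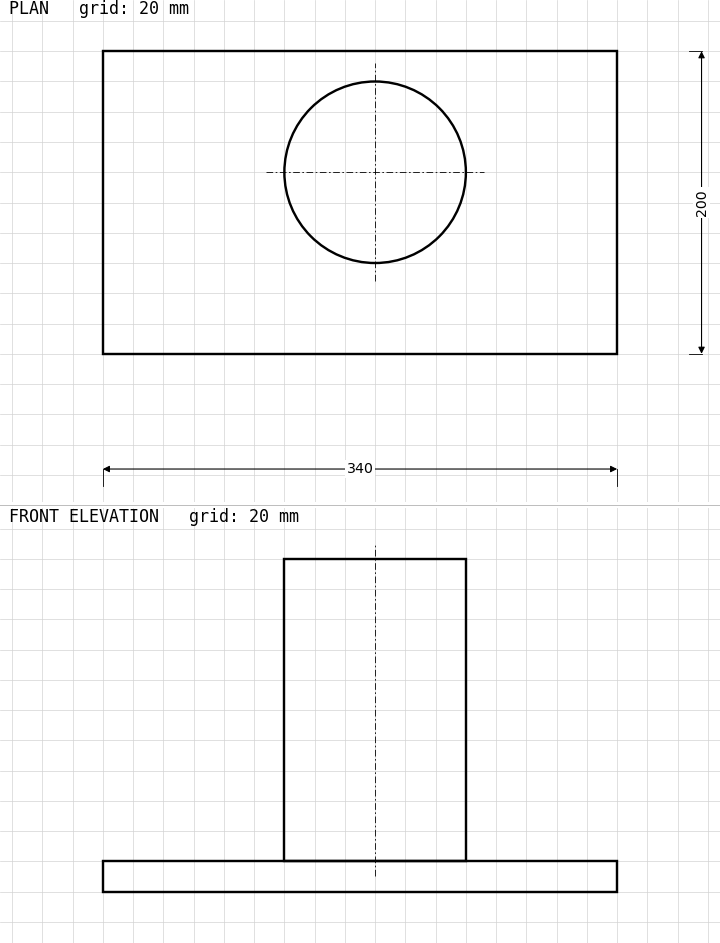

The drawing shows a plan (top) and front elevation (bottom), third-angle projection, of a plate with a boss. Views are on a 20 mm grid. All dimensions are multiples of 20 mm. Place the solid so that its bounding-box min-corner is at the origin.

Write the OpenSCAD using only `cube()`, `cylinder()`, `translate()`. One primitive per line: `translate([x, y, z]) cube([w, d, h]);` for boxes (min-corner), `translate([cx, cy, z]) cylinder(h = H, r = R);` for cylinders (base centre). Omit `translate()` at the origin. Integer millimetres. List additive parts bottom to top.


cube([340, 200, 20]);
translate([180, 120, 20]) cylinder(h = 200, r = 60);


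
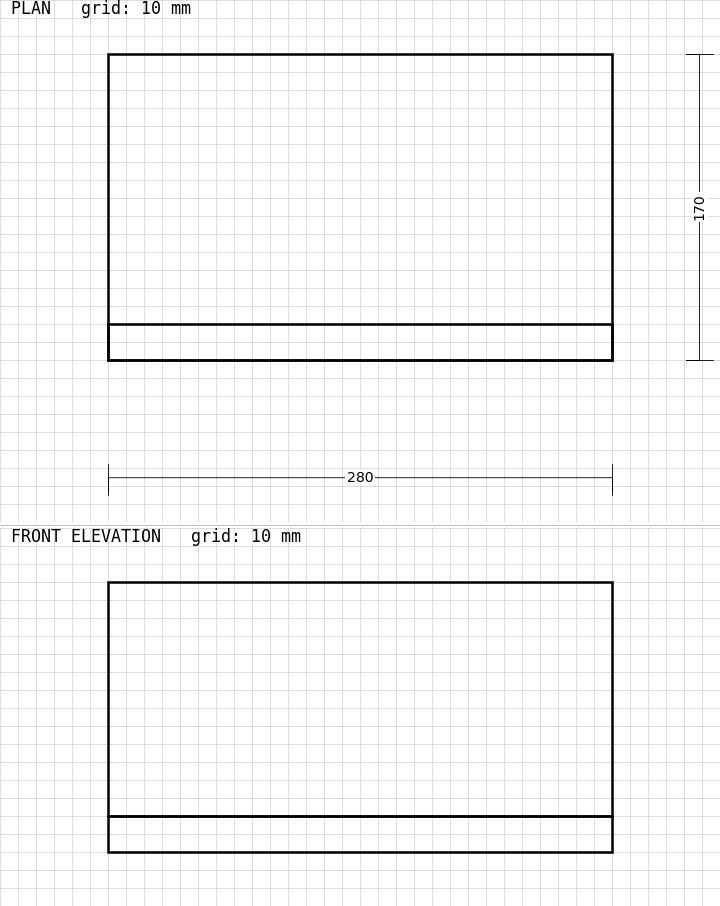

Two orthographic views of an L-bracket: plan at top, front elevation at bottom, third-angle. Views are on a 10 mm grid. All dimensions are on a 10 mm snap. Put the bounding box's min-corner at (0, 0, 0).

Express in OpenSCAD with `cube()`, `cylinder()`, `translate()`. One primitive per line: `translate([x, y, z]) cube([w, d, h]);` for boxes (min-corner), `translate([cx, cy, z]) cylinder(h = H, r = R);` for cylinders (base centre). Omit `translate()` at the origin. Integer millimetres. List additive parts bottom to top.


cube([280, 170, 20]);
translate([0, 0, 20]) cube([280, 20, 130]);


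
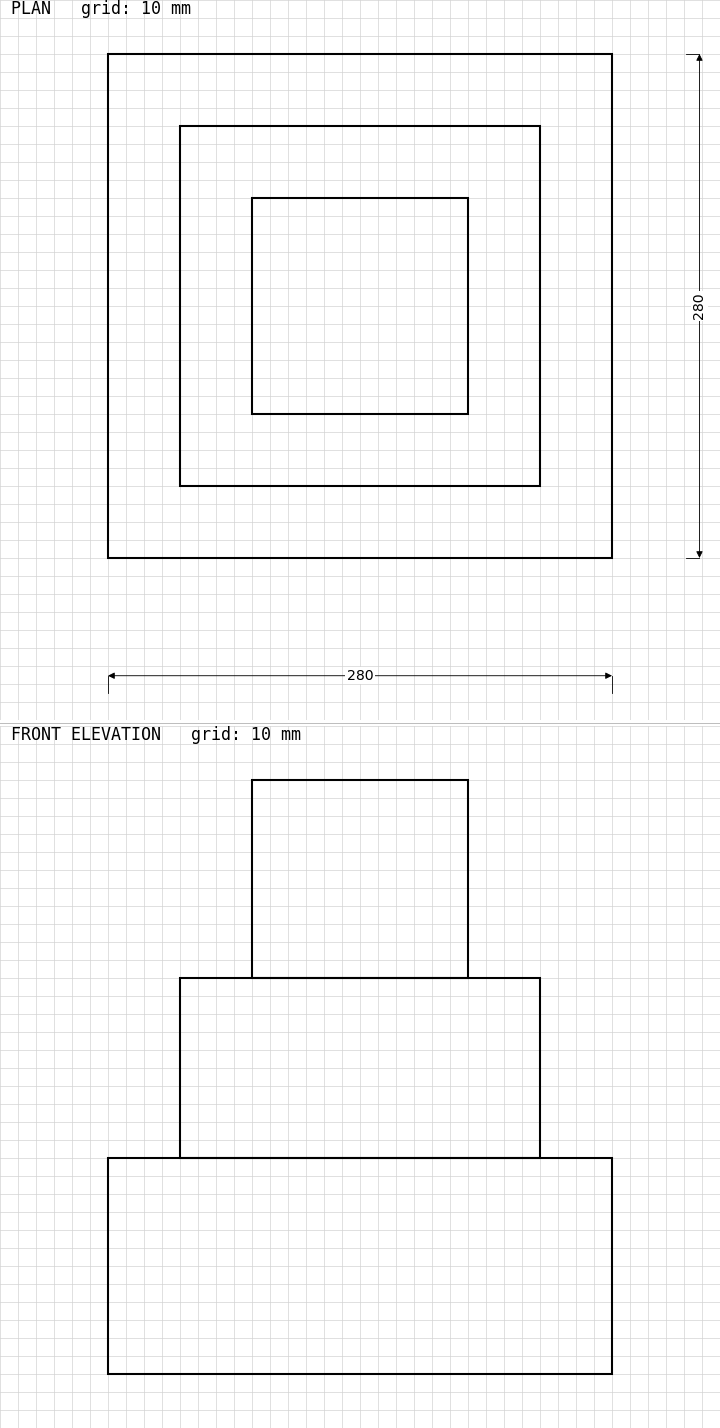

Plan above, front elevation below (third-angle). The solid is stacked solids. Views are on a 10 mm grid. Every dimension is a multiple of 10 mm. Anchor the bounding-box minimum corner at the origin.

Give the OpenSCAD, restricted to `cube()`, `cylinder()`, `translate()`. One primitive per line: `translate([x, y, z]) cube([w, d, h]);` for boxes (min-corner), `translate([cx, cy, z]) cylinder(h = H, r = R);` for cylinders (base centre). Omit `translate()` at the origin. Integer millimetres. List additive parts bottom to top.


cube([280, 280, 120]);
translate([40, 40, 120]) cube([200, 200, 100]);
translate([80, 80, 220]) cube([120, 120, 110]);
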